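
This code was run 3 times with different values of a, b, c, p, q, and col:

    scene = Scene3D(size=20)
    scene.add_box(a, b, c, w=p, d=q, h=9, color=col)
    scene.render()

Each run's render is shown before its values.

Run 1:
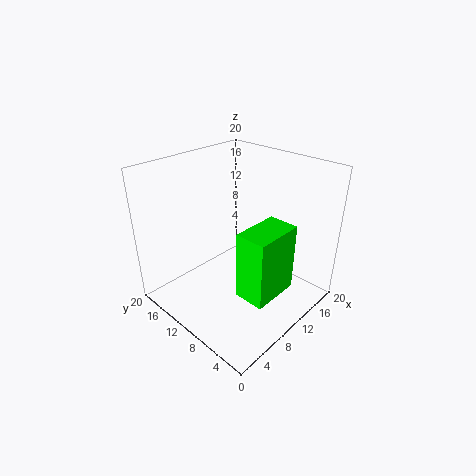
a = 5.5
b = 2
c = 5
p = 6.5
q = 4
col = 'lime'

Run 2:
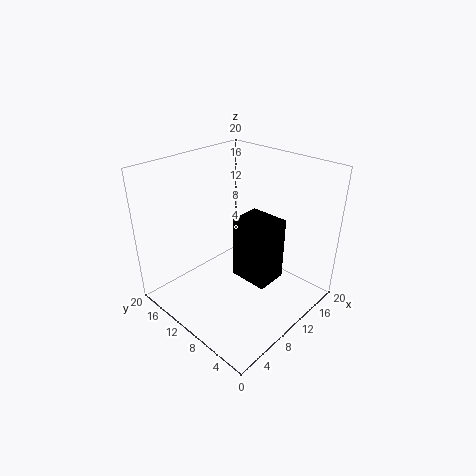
a = 9.5
b = 5
c = 4
p = 4.5
q = 5.5
col = 'black'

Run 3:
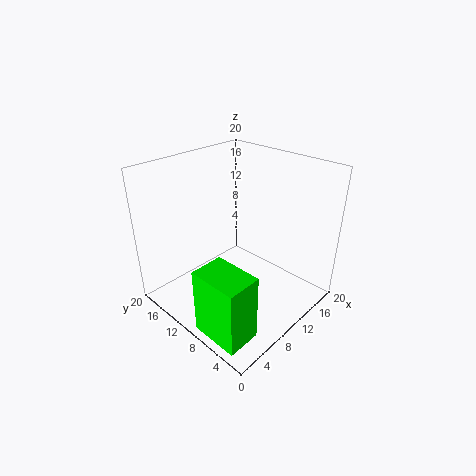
a = 0.5
b = 2
c = 1
p = 4.5
q = 6.5
col = 'lime'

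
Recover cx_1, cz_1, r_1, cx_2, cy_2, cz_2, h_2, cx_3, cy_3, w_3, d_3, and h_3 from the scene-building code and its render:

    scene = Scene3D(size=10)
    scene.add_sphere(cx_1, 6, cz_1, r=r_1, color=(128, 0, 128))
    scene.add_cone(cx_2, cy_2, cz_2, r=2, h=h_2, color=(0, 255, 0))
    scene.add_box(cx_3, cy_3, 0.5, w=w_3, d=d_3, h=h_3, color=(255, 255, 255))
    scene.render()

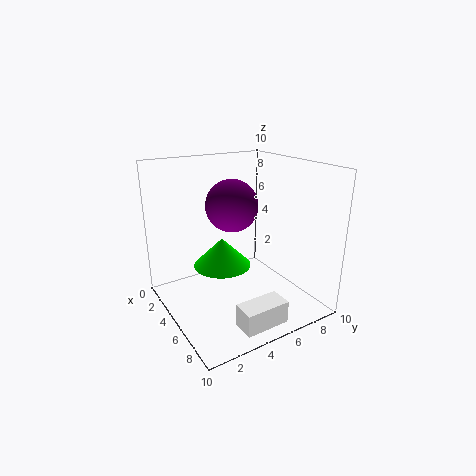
cx_1 = 2.5, cz_1 = 6.5, r_1 = 2, cx_2 = 4.5, cy_2 = 4, cz_2 = 3, h_2 = 2, cx_3 = 8, cy_3 = 3, w_3 = 1.5, d_3 = 3, h_3 = 1.5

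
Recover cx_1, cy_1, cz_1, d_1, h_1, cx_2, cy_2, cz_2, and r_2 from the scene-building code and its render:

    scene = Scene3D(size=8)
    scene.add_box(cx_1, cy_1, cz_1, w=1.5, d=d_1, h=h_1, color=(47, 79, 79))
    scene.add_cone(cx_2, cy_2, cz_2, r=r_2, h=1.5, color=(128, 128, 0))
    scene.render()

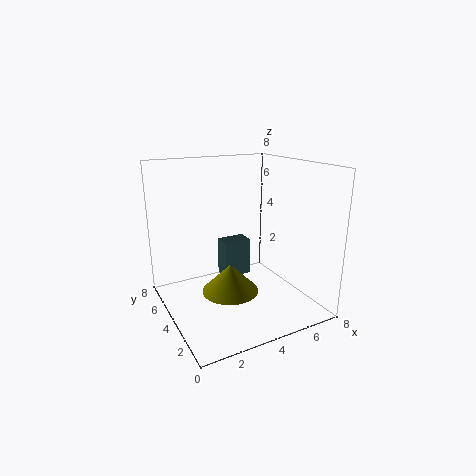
cx_1 = 3, cy_1 = 3.5, cz_1 = 2, d_1 = 1, h_1 = 2, cx_2 = 3, cy_2 = 3, cz_2 = 1.5, r_2 = 1.5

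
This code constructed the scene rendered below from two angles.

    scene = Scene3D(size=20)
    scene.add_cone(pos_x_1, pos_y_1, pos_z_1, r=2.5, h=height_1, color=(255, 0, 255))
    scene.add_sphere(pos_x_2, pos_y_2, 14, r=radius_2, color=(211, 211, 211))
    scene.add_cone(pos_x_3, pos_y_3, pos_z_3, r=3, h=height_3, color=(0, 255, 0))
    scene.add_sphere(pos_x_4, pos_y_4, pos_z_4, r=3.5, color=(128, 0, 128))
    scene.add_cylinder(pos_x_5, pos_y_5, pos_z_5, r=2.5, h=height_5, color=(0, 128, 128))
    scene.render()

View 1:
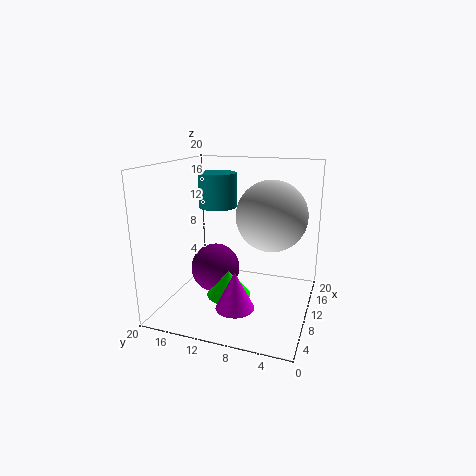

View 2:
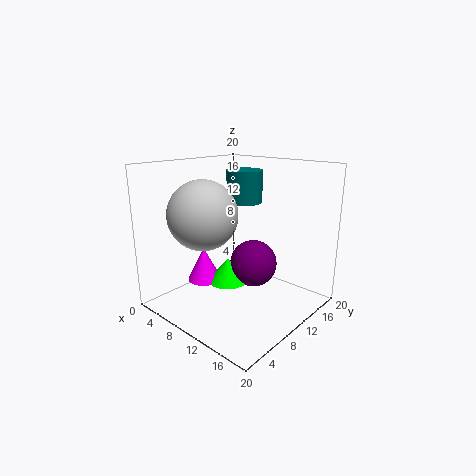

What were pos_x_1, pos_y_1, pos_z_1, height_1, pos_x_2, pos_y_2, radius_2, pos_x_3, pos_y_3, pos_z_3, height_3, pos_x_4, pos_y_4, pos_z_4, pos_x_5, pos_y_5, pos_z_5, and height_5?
pos_x_1 = 4.5
pos_y_1 = 8.5
pos_z_1 = 2.5
height_1 = 5
pos_x_2 = 8.5
pos_y_2 = 5
radius_2 = 4.5
pos_x_3 = 7.5
pos_y_3 = 10.5
pos_z_3 = 2.5
height_3 = 3.5
pos_x_4 = 10
pos_y_4 = 13.5
pos_z_4 = 5
pos_x_5 = 9
pos_y_5 = 12.5
pos_z_5 = 14.5
height_5 = 4.5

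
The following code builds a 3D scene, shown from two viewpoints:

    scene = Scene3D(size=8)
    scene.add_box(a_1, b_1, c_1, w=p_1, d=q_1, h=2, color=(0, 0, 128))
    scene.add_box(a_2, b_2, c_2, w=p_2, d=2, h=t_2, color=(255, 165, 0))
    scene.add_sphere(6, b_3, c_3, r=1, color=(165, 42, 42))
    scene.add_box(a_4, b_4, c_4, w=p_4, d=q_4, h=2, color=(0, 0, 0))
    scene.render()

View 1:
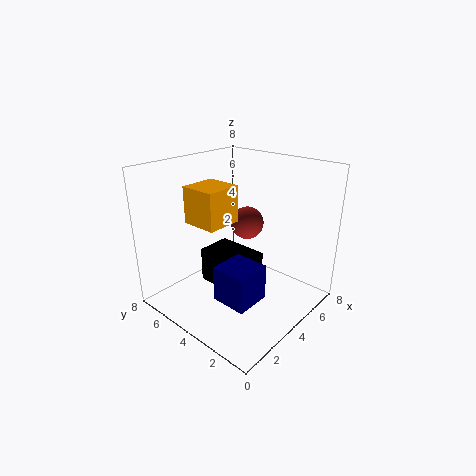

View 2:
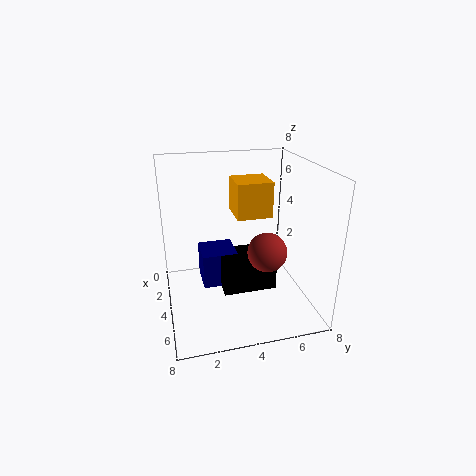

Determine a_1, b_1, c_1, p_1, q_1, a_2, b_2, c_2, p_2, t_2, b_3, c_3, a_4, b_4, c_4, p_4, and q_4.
a_1 = 2
b_1 = 2
c_1 = 1
p_1 = 2
q_1 = 2
a_2 = 2
b_2 = 4
c_2 = 5
p_2 = 2
t_2 = 2
b_3 = 5
c_3 = 4
a_4 = 3
b_4 = 3
c_4 = 1
p_4 = 2
q_4 = 3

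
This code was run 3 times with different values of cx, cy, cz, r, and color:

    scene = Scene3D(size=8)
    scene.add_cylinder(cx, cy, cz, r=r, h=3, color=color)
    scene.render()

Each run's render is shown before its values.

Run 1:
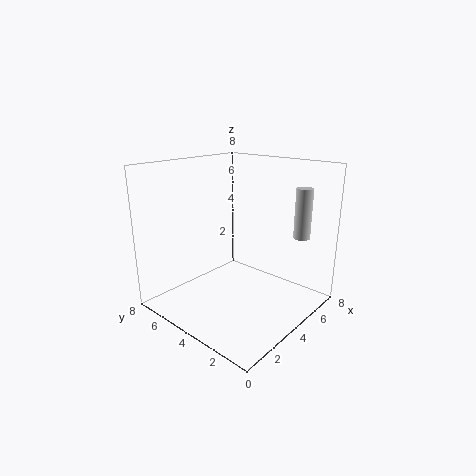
cx = 7.5; cy = 2; cz = 3.5; r = 0.5; color = 'lightgray'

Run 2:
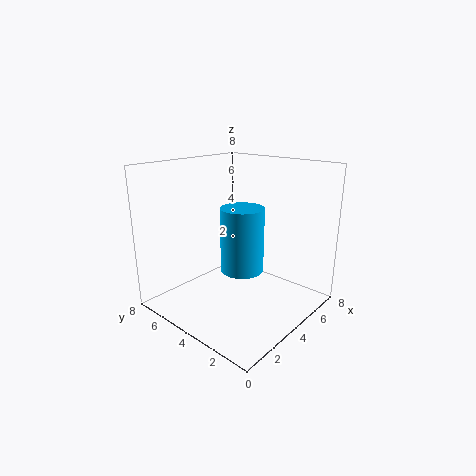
cx = 2; cy = 2; cz = 3.5; r = 1; color = 'deepskyblue'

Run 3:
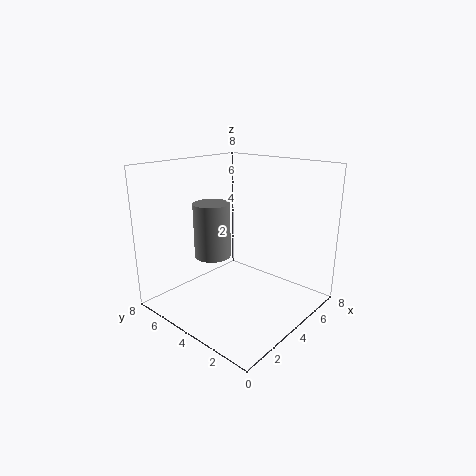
cx = 3; cy = 5; cz = 3; r = 1; color = 'gray'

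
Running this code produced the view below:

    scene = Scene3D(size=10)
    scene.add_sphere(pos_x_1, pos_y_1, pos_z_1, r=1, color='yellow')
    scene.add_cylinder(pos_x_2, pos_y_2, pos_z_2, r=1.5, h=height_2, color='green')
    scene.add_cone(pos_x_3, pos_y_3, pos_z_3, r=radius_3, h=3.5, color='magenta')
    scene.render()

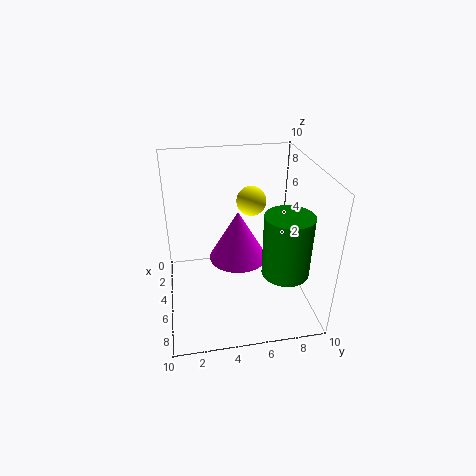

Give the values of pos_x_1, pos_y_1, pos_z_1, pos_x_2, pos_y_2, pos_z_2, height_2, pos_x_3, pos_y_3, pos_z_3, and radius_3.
pos_x_1 = 4.5; pos_y_1 = 6; pos_z_1 = 7.5; pos_x_2 = 8; pos_y_2 = 7.5; pos_z_2 = 4; height_2 = 4; pos_x_3 = 5; pos_y_3 = 5; pos_z_3 = 3.5; radius_3 = 2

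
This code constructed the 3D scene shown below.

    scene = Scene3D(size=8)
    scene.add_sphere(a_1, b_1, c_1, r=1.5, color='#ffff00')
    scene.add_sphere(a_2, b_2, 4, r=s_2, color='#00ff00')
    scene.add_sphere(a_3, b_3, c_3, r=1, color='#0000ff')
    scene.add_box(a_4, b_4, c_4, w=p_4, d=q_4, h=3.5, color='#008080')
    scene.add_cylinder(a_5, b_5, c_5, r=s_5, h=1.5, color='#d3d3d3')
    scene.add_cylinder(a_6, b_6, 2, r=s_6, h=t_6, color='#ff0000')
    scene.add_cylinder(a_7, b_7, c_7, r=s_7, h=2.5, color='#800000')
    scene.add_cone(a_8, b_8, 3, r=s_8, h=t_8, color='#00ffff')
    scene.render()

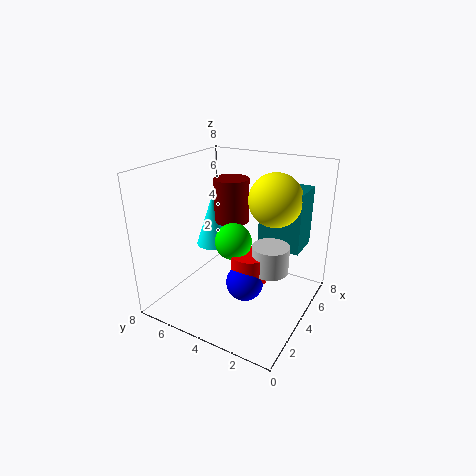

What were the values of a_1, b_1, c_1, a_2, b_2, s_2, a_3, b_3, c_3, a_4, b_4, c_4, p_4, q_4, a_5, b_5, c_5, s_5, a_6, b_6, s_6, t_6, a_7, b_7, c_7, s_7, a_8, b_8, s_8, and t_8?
a_1 = 5.5, b_1 = 2.5, c_1 = 6, a_2 = 3.5, b_2 = 4, s_2 = 1, a_3 = 3, b_3 = 3, c_3 = 2, a_4 = 5.5, b_4 = 1, c_4 = 3, p_4 = 2, q_4 = 2.5, a_5 = 4, b_5 = 2, c_5 = 2.5, s_5 = 1, a_6 = 3.5, b_6 = 3, s_6 = 1, t_6 = 1.5, a_7 = 5, b_7 = 5, c_7 = 4.5, s_7 = 1, a_8 = 4.5, b_8 = 6, s_8 = 1, t_8 = 3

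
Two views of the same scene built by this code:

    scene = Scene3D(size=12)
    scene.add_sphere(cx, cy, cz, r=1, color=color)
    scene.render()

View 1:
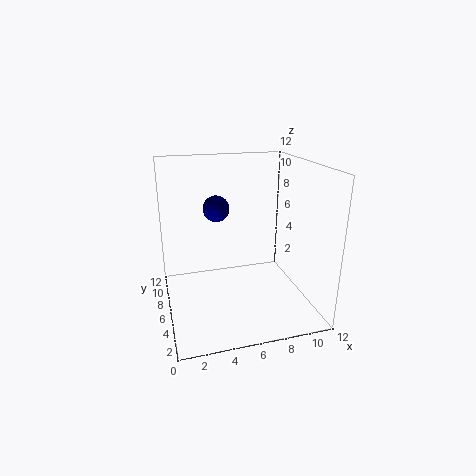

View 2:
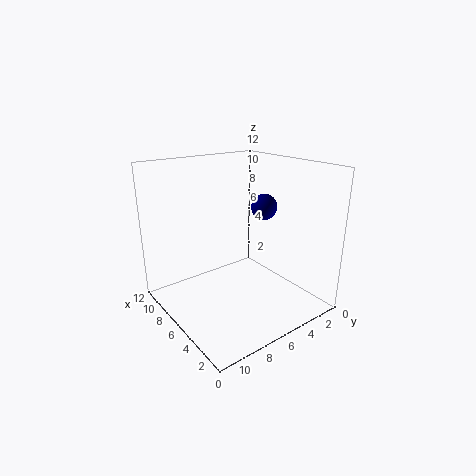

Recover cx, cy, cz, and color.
cx = 4, cy = 5, cz = 9, color = 'navy'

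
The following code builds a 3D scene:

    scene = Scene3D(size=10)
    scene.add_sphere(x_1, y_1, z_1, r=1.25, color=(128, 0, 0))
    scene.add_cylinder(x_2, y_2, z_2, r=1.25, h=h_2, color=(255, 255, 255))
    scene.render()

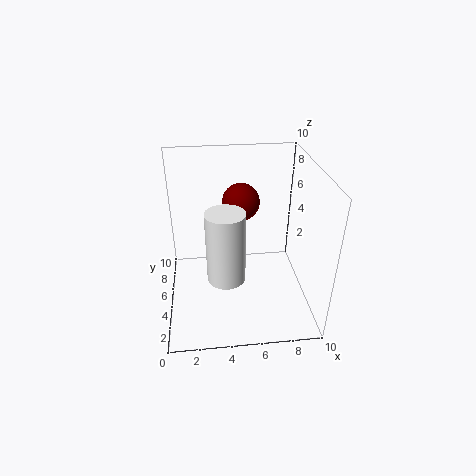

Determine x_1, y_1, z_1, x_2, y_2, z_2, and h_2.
x_1 = 5.25, y_1 = 5.5, z_1 = 7.5, x_2 = 4, y_2 = 3, z_2 = 3.25, h_2 = 4.75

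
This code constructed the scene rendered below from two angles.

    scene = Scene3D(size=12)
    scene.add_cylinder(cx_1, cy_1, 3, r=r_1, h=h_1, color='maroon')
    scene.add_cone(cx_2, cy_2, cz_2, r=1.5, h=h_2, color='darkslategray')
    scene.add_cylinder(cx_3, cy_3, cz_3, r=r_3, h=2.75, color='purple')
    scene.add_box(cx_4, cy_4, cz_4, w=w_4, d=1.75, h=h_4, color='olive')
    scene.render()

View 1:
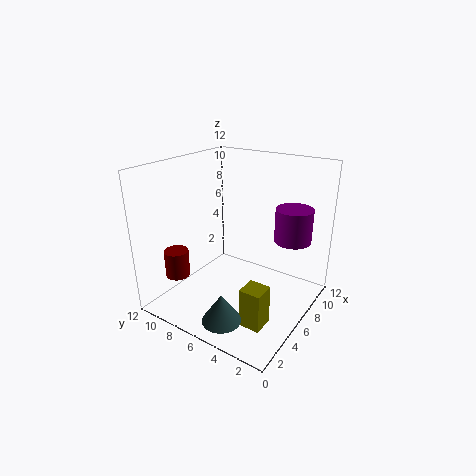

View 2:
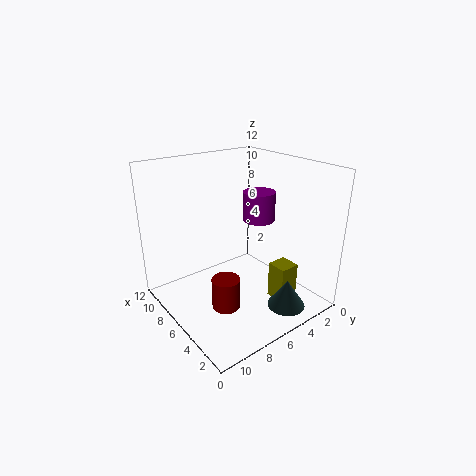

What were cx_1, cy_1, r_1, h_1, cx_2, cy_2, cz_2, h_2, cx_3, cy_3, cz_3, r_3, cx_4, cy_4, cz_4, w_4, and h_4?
cx_1 = 2.5; cy_1 = 9.75; r_1 = 1; h_1 = 2.25; cx_2 = 1.5; cy_2 = 4.5; cz_2 = 1.25; h_2 = 2.25; cx_3 = 8; cy_3 = 2; cz_3 = 6; r_3 = 1.5; cx_4 = 2.75; cy_4 = 2; cz_4 = 0.25; w_4 = 1.75; h_4 = 3.25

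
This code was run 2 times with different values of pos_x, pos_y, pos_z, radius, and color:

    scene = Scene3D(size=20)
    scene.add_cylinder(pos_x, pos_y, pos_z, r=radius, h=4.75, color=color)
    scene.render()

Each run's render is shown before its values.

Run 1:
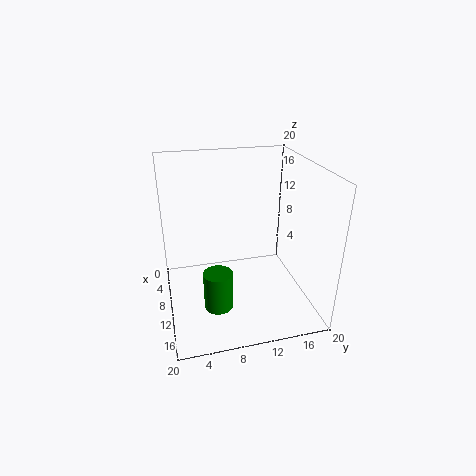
pos_x = 17; pos_y = 5.75; pos_z = 4.75; radius = 1.75; color = 'green'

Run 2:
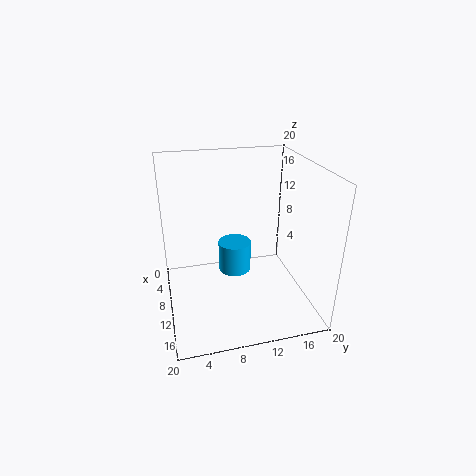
pos_x = 6; pos_y = 10.5; pos_z = 2.5; radius = 2.5; color = 'deepskyblue'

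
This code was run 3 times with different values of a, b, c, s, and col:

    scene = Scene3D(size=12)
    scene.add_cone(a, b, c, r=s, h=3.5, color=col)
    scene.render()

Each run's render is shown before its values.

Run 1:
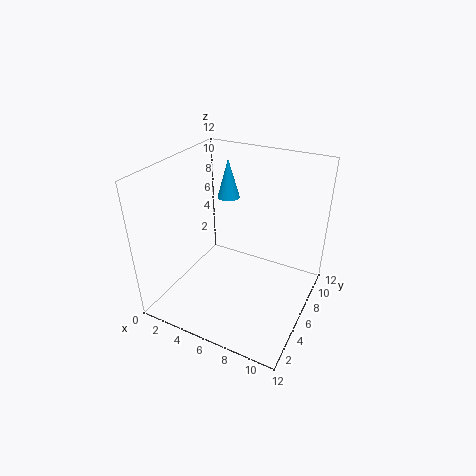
a = 3.5
b = 9
c = 8
s = 1
col = 'deepskyblue'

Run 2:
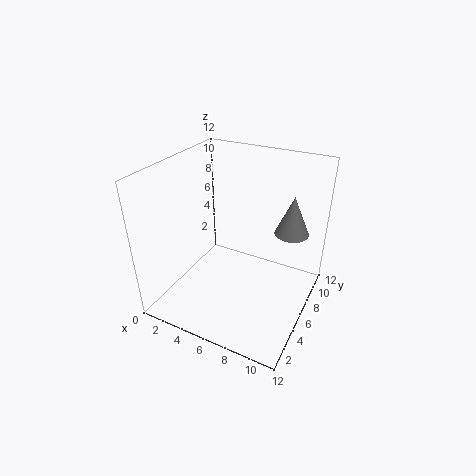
a = 9.5
b = 9.5
c = 5.5
s = 1.5
col = 'gray'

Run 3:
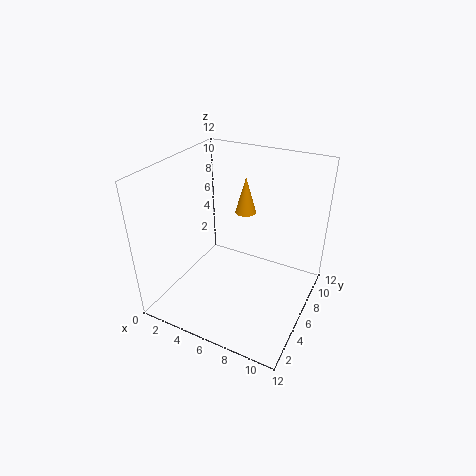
a = 4.5
b = 10.5
c = 6
s = 1
col = 'orange'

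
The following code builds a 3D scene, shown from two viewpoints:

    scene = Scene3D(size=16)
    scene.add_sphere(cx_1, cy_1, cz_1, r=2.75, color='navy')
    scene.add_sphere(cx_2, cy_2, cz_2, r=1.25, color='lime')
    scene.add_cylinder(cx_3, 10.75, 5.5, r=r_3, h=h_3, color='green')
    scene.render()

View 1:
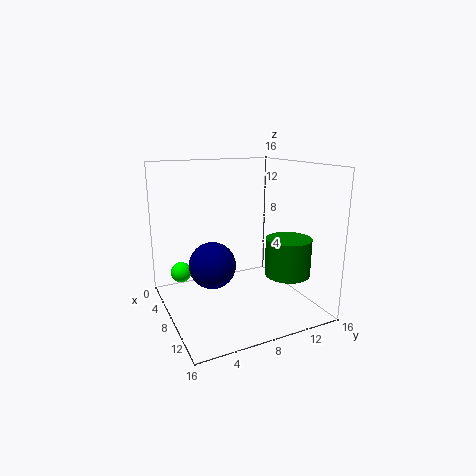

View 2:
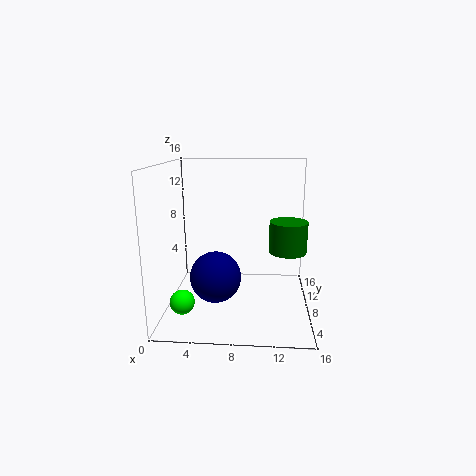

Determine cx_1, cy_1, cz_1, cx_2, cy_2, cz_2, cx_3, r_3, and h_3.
cx_1 = 5.75; cy_1 = 5.75; cz_1 = 4.25; cx_2 = 2.75; cy_2 = 2.75; cz_2 = 2.75; cx_3 = 13.75; r_3 = 2.25; h_3 = 3.75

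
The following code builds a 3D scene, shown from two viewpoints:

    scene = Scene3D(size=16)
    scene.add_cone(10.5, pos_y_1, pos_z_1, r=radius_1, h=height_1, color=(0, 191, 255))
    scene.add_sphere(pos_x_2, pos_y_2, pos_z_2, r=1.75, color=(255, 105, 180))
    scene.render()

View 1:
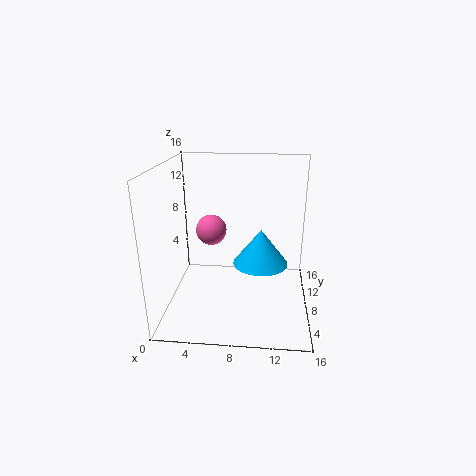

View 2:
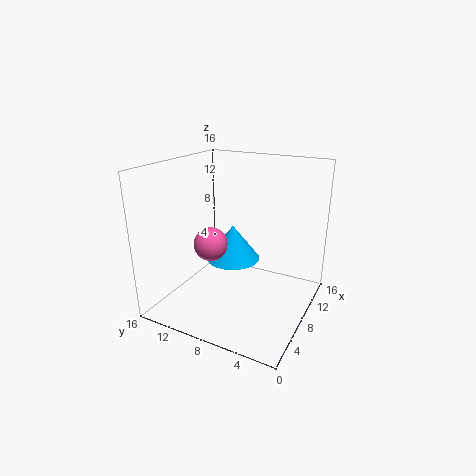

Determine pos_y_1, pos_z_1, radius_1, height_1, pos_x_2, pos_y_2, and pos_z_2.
pos_y_1 = 10, pos_z_1 = 4, radius_1 = 3.25, height_1 = 4.25, pos_x_2 = 4.75, pos_y_2 = 9.5, pos_z_2 = 8.25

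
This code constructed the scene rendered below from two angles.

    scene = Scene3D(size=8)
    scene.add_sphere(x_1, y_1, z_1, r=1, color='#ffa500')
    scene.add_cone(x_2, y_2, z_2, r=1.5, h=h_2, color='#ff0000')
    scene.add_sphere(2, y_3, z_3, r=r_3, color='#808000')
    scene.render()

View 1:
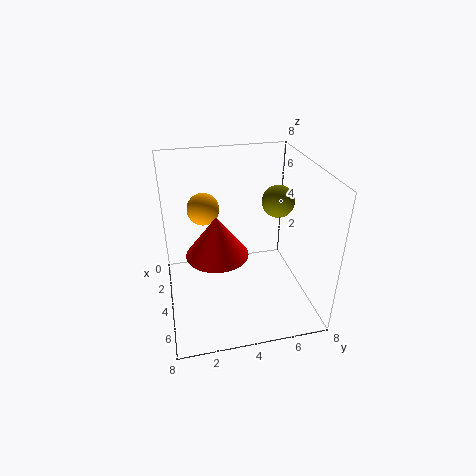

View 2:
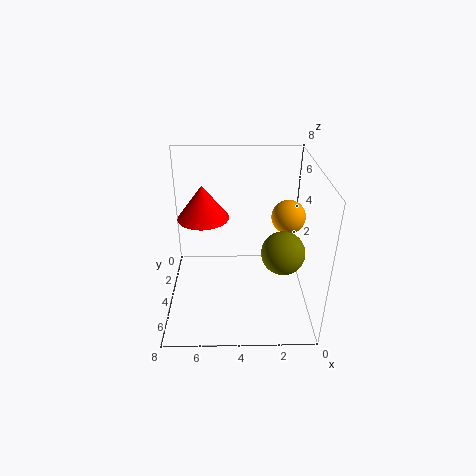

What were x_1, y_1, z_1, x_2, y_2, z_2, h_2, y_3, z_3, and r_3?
x_1 = 1; y_1 = 2.5; z_1 = 4.5; x_2 = 6; y_2 = 2.5; z_2 = 4.5; h_2 = 2; y_3 = 7; z_3 = 5; r_3 = 1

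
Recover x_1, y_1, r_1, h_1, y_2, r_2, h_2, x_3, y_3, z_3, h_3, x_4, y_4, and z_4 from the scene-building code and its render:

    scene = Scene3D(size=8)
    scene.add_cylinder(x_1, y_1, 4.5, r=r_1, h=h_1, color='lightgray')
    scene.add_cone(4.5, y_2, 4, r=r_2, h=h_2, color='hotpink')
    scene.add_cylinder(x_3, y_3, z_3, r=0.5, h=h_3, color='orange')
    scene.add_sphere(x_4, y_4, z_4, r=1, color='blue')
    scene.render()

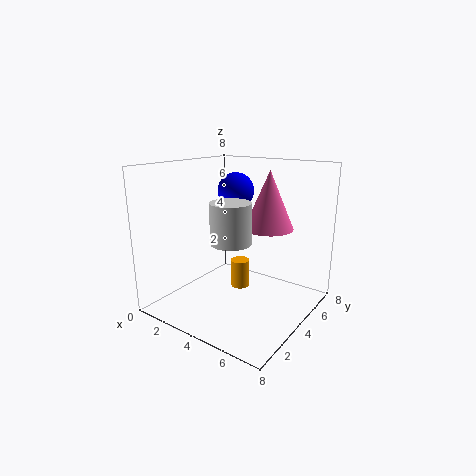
x_1 = 5
y_1 = 2
r_1 = 1
h_1 = 2
y_2 = 6.5
r_2 = 1.5
h_2 = 3.5
x_3 = 4.5
y_3 = 3.5
z_3 = 1.5
h_3 = 1.5
x_4 = 3.5
y_4 = 4.5
z_4 = 6.5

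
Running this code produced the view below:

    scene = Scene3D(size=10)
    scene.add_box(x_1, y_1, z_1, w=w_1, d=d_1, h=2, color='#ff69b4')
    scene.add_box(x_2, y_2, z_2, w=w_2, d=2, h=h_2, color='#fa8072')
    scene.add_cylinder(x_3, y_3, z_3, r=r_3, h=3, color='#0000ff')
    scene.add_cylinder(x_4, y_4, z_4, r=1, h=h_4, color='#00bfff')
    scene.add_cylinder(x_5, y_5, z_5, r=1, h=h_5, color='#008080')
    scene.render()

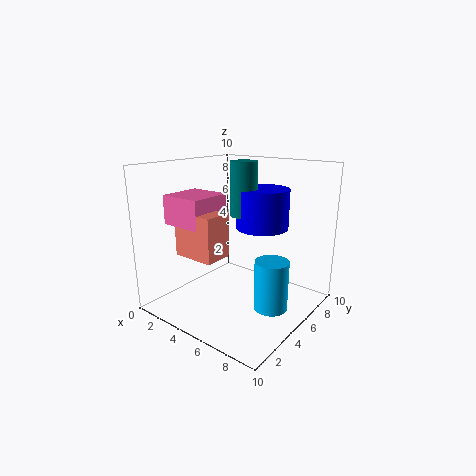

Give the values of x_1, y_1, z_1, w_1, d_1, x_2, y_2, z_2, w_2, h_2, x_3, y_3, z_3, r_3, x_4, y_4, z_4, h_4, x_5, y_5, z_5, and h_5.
x_1 = 1, y_1 = 2, z_1 = 6, w_1 = 3, d_1 = 3, x_2 = 2, y_2 = 2, z_2 = 4, w_2 = 3, h_2 = 3, x_3 = 5, y_3 = 8, z_3 = 5, r_3 = 2, x_4 = 9, y_4 = 3, z_4 = 2, h_4 = 3, x_5 = 4, y_5 = 7, z_5 = 6, h_5 = 4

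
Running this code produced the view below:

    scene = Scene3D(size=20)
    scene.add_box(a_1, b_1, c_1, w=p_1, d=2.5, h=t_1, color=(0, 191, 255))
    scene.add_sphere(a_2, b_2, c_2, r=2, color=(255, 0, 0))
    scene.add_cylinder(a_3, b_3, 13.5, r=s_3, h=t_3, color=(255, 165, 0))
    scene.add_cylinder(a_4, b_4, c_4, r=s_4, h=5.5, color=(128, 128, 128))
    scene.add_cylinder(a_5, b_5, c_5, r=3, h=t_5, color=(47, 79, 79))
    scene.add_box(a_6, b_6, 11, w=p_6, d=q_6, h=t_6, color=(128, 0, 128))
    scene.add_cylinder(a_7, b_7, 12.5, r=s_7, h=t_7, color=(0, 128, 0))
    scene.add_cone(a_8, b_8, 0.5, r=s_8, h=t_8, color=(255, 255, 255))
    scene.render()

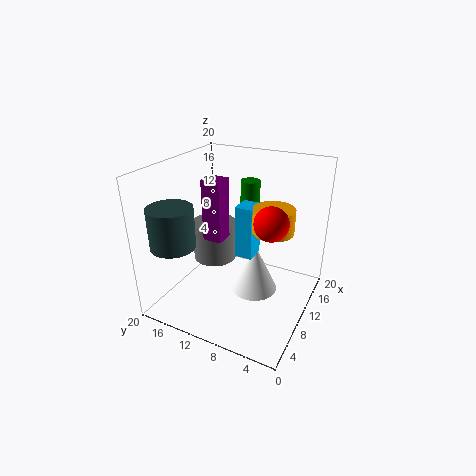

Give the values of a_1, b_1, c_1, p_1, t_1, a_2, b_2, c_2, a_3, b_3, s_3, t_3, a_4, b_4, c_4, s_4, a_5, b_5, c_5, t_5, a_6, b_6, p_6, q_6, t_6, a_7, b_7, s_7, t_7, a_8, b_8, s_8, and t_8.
a_1 = 10, b_1 = 8, c_1 = 7, p_1 = 3, t_1 = 7.5, a_2 = 5.5, b_2 = 3.5, c_2 = 15.5, a_3 = 7.5, b_3 = 4, s_3 = 2.5, t_3 = 3, a_4 = 9.5, b_4 = 13.5, c_4 = 6.5, s_4 = 3, a_5 = 4, b_5 = 16.5, c_5 = 10, t_5 = 5.5, a_6 = 6, b_6 = 10.5, p_6 = 2.5, q_6 = 2.5, t_6 = 8, a_7 = 17, b_7 = 11.5, s_7 = 1.5, t_7 = 3.5, a_8 = 12.5, b_8 = 8.5, s_8 = 3.5, t_8 = 7.5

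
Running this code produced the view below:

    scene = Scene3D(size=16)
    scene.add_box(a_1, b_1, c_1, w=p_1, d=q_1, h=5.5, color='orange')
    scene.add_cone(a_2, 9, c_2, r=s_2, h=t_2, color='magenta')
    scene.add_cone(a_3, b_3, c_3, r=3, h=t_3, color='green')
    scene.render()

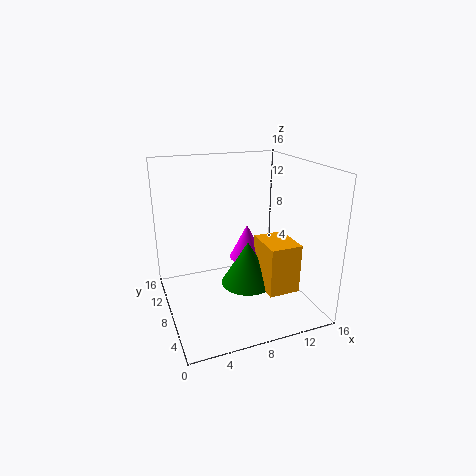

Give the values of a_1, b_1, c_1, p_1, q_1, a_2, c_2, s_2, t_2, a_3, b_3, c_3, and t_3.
a_1 = 10; b_1 = 3.5; c_1 = 2.5; p_1 = 3.5; q_1 = 4.5; a_2 = 9.5; c_2 = 5; s_2 = 2; t_2 = 4; a_3 = 9; b_3 = 7.5; c_3 = 2.5; t_3 = 5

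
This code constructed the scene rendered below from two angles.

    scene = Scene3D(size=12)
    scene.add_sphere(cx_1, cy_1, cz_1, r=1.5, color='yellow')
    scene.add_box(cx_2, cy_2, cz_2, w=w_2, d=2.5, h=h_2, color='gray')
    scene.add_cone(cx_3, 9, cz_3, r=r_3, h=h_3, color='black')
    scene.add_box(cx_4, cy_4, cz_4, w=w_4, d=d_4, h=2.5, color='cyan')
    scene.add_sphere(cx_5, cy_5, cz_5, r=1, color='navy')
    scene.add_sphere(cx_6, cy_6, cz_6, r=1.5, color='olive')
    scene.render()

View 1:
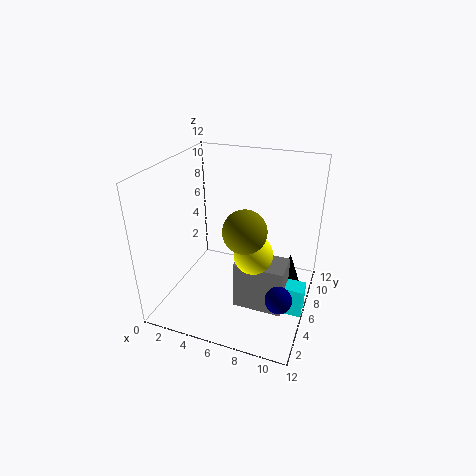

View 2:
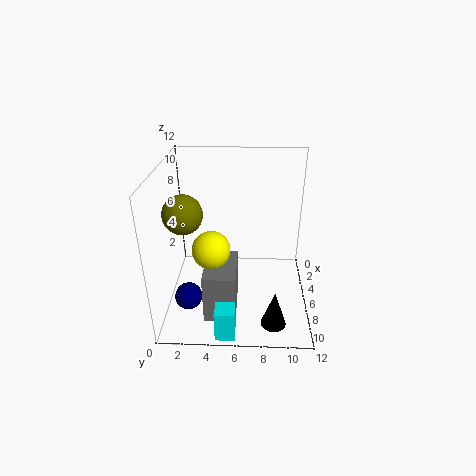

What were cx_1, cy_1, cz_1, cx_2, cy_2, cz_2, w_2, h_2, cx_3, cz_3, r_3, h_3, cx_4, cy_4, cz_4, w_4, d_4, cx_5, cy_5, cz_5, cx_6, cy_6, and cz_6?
cx_1 = 8
cy_1 = 4
cz_1 = 6
cx_2 = 6.5
cy_2 = 3.5
cz_2 = 1
w_2 = 4
h_2 = 4
cx_3 = 10
cz_3 = 0.5
r_3 = 1
h_3 = 3
cx_4 = 9
cy_4 = 4.5
cz_4 = 0.5
w_4 = 3
d_4 = 1.5
cx_5 = 10.5
cy_5 = 2.5
cz_5 = 3.5
cx_6 = 8
cy_6 = 2
cz_6 = 9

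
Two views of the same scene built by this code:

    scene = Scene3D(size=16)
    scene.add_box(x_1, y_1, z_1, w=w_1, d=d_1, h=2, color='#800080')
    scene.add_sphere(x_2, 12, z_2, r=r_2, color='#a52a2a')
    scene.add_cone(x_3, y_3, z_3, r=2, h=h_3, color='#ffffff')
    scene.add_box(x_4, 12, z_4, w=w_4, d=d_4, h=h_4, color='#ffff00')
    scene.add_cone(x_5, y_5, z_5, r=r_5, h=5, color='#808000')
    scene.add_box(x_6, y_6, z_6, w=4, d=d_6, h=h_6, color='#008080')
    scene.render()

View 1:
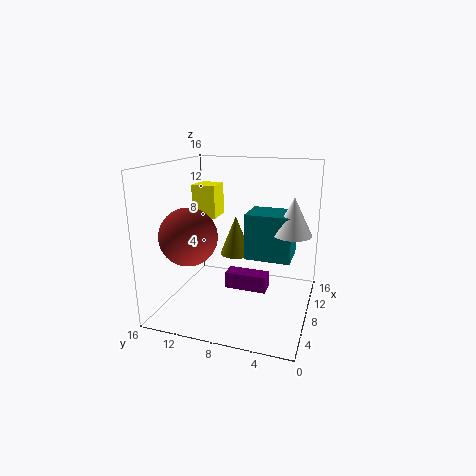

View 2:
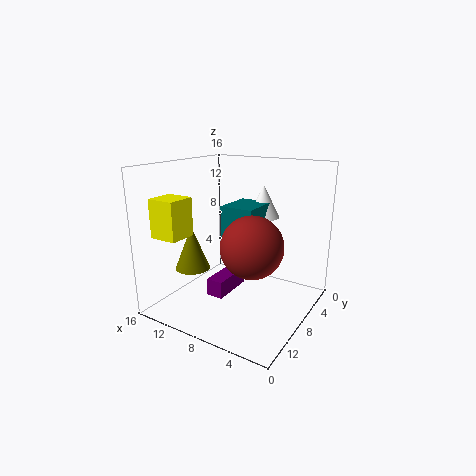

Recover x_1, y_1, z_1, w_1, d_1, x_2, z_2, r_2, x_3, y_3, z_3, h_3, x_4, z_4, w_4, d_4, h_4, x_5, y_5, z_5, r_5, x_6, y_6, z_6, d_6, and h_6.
x_1 = 9; y_1 = 5; z_1 = 1; w_1 = 2; d_1 = 5; x_2 = 4; z_2 = 9; r_2 = 3; x_3 = 8; y_3 = 2; z_3 = 9; h_3 = 4; x_4 = 11; z_4 = 9; w_4 = 3; d_4 = 3; h_4 = 4; x_5 = 13; y_5 = 10; z_5 = 4; r_5 = 2; x_6 = 7; y_6 = 2; z_6 = 6; d_6 = 5; h_6 = 5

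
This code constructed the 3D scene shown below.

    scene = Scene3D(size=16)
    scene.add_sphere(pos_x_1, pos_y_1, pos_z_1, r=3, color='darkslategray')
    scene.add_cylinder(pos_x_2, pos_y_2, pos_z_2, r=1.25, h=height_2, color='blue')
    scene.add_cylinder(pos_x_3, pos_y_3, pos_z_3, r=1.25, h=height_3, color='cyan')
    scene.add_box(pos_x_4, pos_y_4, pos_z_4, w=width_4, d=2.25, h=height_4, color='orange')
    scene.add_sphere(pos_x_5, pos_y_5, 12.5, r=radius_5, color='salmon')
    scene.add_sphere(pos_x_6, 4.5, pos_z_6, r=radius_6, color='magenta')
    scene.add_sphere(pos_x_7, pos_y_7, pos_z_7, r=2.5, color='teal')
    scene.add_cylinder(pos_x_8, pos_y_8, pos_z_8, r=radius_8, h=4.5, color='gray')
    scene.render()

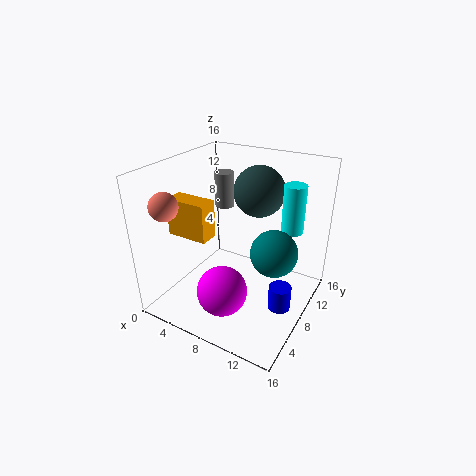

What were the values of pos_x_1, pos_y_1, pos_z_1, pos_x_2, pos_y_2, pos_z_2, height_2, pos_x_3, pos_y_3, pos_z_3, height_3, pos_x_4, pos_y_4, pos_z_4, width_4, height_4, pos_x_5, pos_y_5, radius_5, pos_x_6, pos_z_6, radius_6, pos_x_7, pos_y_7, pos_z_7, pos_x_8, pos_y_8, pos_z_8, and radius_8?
pos_x_1 = 8.25
pos_y_1 = 12.5
pos_z_1 = 12
pos_x_2 = 13.5
pos_y_2 = 7.75
pos_z_2 = 0.75
height_2 = 2.75
pos_x_3 = 12.75
pos_y_3 = 12
pos_z_3 = 8.25
height_3 = 5.5
pos_x_4 = 0.75
pos_y_4 = 5
pos_z_4 = 8
width_4 = 4.75
height_4 = 4.25
pos_x_5 = 2.5
pos_y_5 = 2.75
radius_5 = 1.5
pos_x_6 = 8
pos_z_6 = 3
radius_6 = 2.75
pos_x_7 = 12.5
pos_y_7 = 7.75
pos_z_7 = 7.5
pos_x_8 = 2.5
pos_y_8 = 14
pos_z_8 = 8.5
radius_8 = 1.25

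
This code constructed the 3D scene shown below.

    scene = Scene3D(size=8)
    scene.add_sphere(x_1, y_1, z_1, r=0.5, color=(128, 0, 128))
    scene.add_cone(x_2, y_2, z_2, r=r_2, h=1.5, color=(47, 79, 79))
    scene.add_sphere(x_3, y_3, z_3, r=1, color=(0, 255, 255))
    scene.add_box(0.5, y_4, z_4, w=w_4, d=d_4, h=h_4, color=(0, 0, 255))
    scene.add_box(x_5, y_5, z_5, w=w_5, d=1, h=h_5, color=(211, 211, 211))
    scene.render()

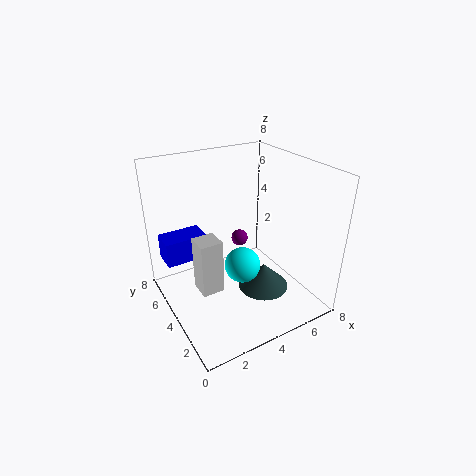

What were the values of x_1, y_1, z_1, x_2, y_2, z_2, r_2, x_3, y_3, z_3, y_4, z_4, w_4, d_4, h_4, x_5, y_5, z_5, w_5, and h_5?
x_1 = 5, y_1 = 5.5, z_1 = 3, x_2 = 5.5, y_2 = 3.5, z_2 = 0.5, r_2 = 1.5, x_3 = 4, y_3 = 3.5, z_3 = 2.5, y_4 = 6, z_4 = 2, w_4 = 2.5, d_4 = 1.5, h_4 = 1.5, x_5 = 0.5, y_5 = 1, z_5 = 3.5, w_5 = 1, h_5 = 2.5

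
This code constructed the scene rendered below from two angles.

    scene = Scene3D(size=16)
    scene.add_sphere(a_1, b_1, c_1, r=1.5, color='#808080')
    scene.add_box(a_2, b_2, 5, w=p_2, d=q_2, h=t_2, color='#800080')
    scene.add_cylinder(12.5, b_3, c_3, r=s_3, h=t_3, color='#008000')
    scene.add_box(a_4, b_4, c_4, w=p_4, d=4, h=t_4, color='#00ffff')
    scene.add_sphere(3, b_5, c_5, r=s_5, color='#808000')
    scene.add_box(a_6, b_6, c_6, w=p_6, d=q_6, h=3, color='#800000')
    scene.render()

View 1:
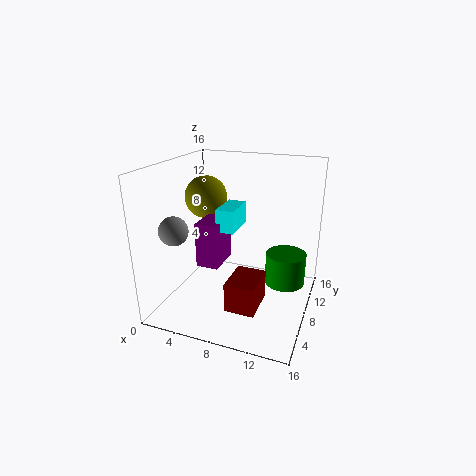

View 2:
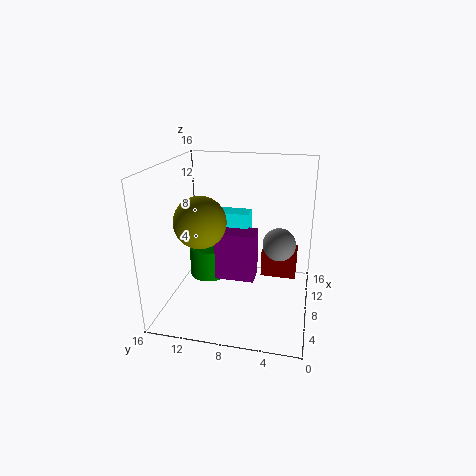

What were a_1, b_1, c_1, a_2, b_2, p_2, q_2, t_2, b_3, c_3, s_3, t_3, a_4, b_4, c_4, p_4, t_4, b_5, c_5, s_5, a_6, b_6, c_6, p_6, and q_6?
a_1 = 3, b_1 = 3, c_1 = 10, a_2 = 4, b_2 = 5.5, p_2 = 2.5, q_2 = 4, t_2 = 5, b_3 = 13, c_3 = 0.5, s_3 = 2.5, t_3 = 4, a_4 = 6, b_4 = 6.5, c_4 = 9, p_4 = 2, t_4 = 2.5, b_5 = 10.5, c_5 = 11.5, s_5 = 2.5, a_6 = 9, b_6 = 1.5, c_6 = 3, p_6 = 3, q_6 = 4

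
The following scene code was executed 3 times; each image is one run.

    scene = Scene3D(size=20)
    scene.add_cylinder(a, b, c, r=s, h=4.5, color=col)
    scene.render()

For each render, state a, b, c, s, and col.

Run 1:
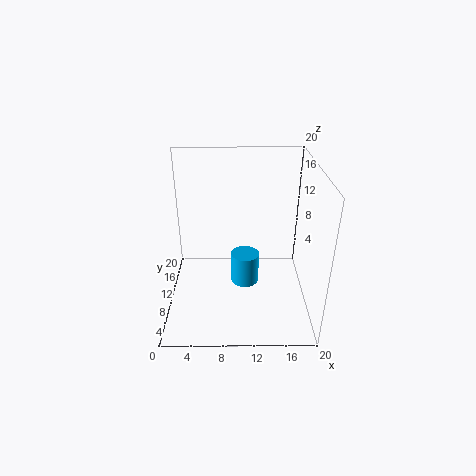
a = 11
b = 10
c = 3
s = 2
col = 'deepskyblue'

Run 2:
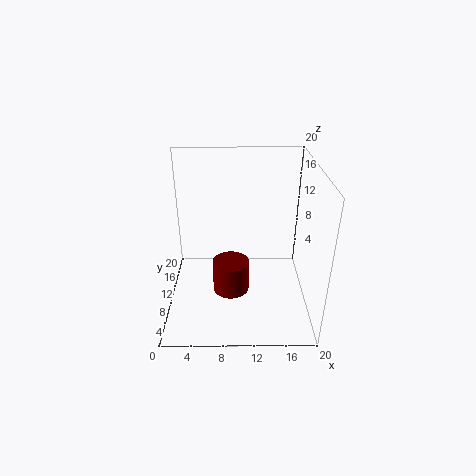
a = 9
b = 8
c = 3
s = 2.5
col = 'maroon'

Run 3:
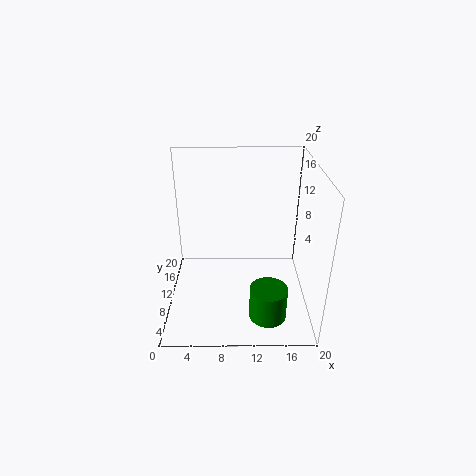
a = 14
b = 4.5
c = 1
s = 2.5
col = 'green'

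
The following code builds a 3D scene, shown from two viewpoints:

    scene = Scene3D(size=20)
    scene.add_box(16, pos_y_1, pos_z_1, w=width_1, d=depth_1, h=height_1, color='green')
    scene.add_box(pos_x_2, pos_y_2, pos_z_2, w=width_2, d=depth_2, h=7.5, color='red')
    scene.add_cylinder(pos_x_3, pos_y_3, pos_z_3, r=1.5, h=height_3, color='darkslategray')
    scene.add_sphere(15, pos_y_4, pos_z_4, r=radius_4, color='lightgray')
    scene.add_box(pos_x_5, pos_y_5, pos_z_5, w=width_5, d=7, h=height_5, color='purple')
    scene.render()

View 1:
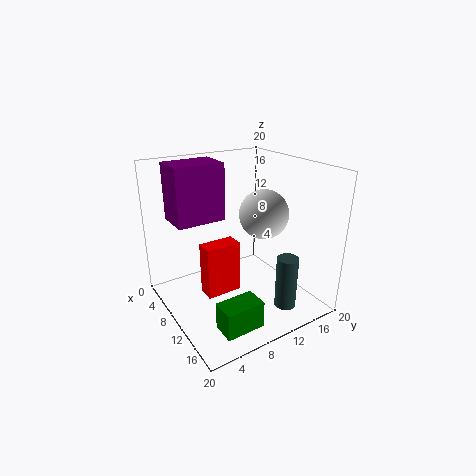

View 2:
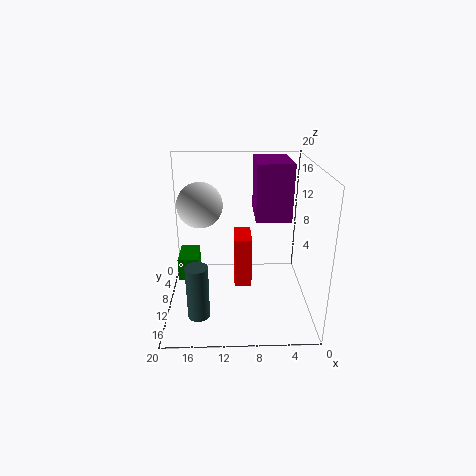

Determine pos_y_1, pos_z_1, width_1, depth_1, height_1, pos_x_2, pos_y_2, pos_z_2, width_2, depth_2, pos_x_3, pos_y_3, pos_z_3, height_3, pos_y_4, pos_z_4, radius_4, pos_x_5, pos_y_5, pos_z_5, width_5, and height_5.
pos_y_1 = 3; pos_z_1 = 2; width_1 = 3; depth_1 = 5; height_1 = 3.5; pos_x_2 = 8; pos_y_2 = 5; pos_z_2 = 2; width_2 = 2.5; depth_2 = 5; pos_x_3 = 15.5; pos_y_3 = 14.5; pos_z_3 = 0.5; height_3 = 7.5; pos_y_4 = 10.5; pos_z_4 = 15; radius_4 = 3; pos_x_5 = 2.5; pos_y_5 = 2.5; pos_z_5 = 12; width_5 = 5; height_5 = 8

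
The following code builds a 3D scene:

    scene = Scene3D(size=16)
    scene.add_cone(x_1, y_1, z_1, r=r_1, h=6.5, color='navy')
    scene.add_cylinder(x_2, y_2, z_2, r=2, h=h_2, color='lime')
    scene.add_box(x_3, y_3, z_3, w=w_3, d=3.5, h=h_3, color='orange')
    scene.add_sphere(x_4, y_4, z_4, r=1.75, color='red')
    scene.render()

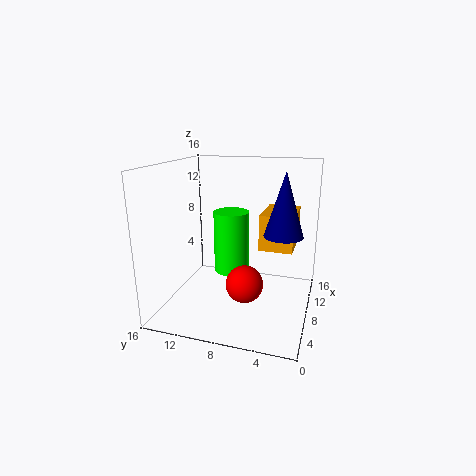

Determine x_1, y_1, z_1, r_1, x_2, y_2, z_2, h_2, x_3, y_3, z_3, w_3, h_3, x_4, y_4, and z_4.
x_1 = 6.5
y_1 = 2.75
z_1 = 9.25
r_1 = 2
x_2 = 8.75
y_2 = 9
z_2 = 3.75
h_2 = 7
x_3 = 6.25
y_3 = 1.75
z_3 = 7.5
w_3 = 5.25
h_3 = 3.75
x_4 = 2
y_4 = 5.5
z_4 = 5.75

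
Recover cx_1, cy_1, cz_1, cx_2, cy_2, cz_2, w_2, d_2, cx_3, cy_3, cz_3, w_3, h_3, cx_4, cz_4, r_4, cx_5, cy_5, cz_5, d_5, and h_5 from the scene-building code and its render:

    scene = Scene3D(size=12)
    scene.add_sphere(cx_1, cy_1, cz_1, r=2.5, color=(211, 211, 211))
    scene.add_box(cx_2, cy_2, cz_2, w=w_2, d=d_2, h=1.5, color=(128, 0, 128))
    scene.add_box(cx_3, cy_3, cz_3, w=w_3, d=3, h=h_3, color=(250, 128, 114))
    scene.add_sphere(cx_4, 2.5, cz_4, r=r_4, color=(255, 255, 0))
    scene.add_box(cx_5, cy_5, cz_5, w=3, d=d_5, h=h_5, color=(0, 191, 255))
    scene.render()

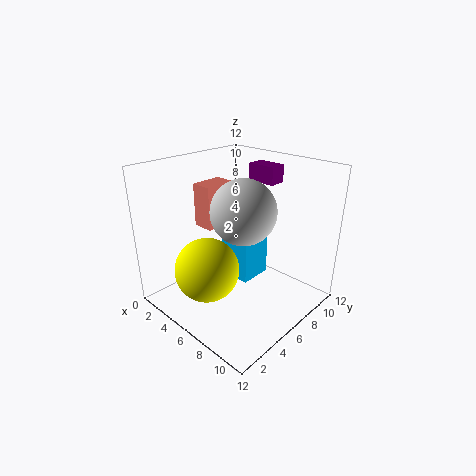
cx_1 = 7.5; cy_1 = 5; cz_1 = 9; cx_2 = 4.5; cy_2 = 9; cz_2 = 10; w_2 = 2.5; d_2 = 1.5; cx_3 = 0.5; cy_3 = 6; cz_3 = 5.5; w_3 = 2; h_3 = 4; cx_4 = 6; cz_4 = 4.5; r_4 = 2.5; cx_5 = 3; cy_5 = 7; cz_5 = 1; d_5 = 3; h_5 = 4.5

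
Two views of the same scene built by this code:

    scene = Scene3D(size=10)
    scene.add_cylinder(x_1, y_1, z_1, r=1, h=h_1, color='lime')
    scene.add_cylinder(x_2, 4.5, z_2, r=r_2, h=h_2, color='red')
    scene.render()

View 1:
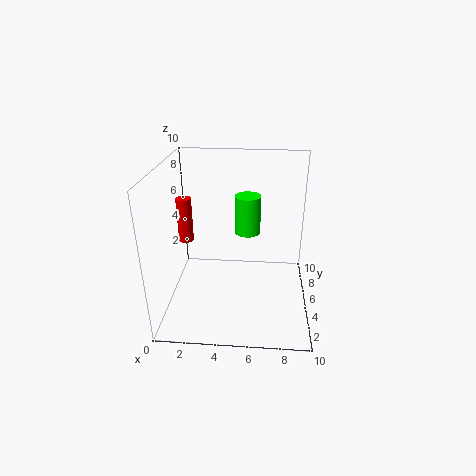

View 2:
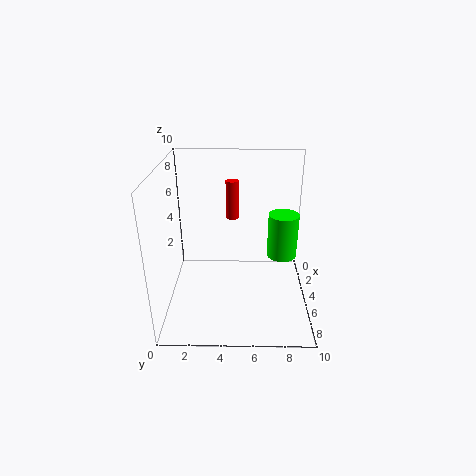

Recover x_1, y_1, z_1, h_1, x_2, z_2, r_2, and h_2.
x_1 = 5.5; y_1 = 8; z_1 = 4; h_1 = 3; x_2 = 1.5; z_2 = 5; r_2 = 0.5; h_2 = 3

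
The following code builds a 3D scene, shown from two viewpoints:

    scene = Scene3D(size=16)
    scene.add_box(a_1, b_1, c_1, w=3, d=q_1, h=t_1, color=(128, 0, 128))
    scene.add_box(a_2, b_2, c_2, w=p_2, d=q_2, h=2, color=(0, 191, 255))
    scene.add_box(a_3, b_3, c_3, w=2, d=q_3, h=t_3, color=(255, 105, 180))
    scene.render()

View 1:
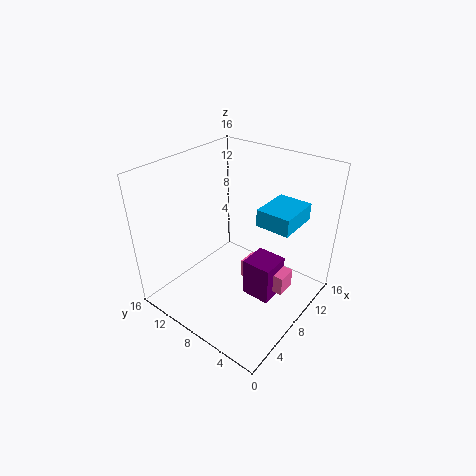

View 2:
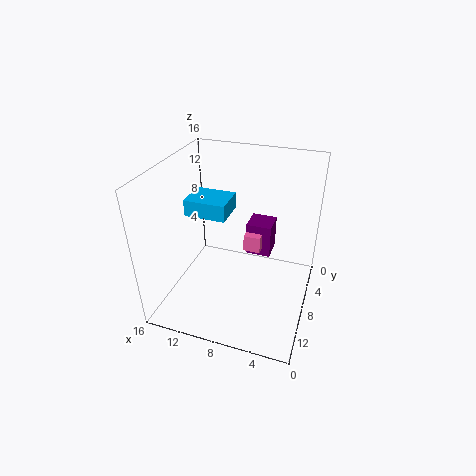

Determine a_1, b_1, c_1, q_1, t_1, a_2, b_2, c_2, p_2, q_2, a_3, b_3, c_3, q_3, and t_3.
a_1 = 5; b_1 = 2; c_1 = 4; q_1 = 3; t_1 = 4; a_2 = 10; b_2 = 3; c_2 = 9; p_2 = 5; q_2 = 4; a_3 = 6; b_3 = 1; c_3 = 5; q_3 = 5; t_3 = 2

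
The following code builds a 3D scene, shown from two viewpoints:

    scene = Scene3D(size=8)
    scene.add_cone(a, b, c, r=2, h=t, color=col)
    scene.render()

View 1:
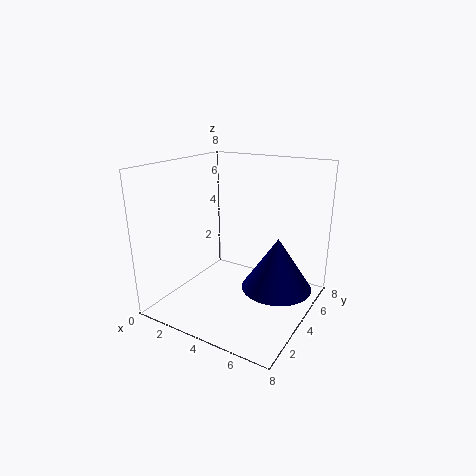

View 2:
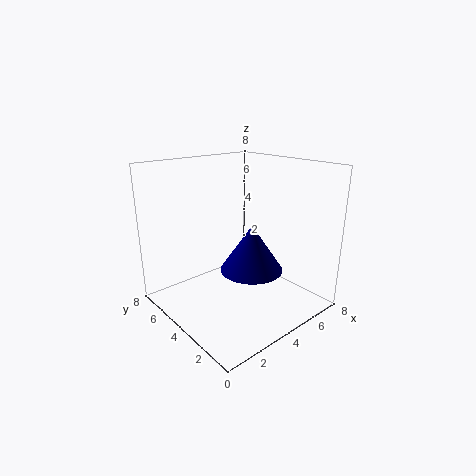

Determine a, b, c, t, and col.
a = 6; b = 5; c = 1; t = 3; col = 'navy'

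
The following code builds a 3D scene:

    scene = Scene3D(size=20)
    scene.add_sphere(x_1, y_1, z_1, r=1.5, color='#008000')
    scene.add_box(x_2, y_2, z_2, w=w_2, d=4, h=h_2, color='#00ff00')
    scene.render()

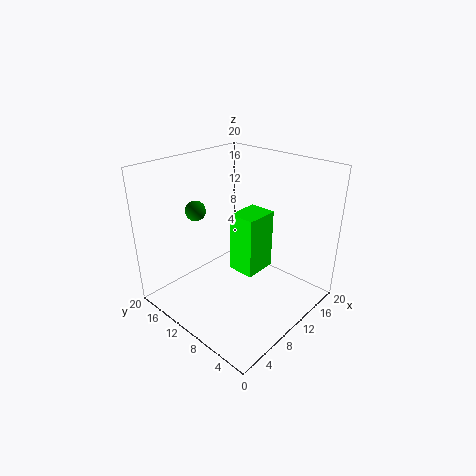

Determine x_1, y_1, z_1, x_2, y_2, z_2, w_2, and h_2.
x_1 = 8.5
y_1 = 17
z_1 = 12.5
x_2 = 11
y_2 = 8.5
z_2 = 3.5
w_2 = 5
h_2 = 9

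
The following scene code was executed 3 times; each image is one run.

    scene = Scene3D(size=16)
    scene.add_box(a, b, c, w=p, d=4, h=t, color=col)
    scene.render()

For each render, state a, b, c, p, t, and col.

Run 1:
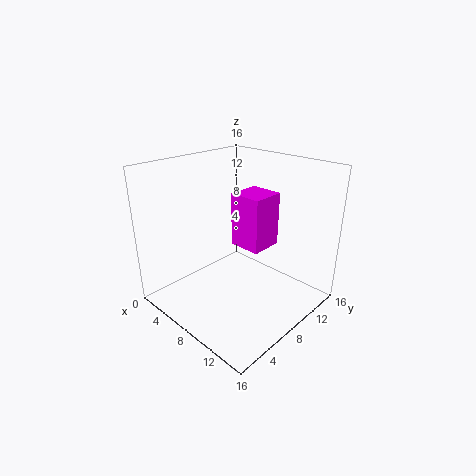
a = 5
b = 10
c = 5.5
p = 4
t = 6.5
col = 'magenta'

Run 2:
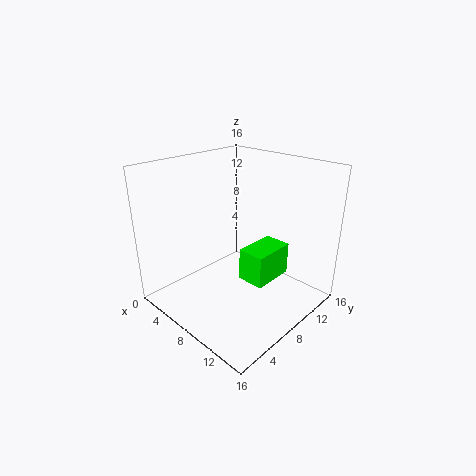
a = 12.5
b = 3.5
c = 7
p = 2.5
t = 3
col = 'lime'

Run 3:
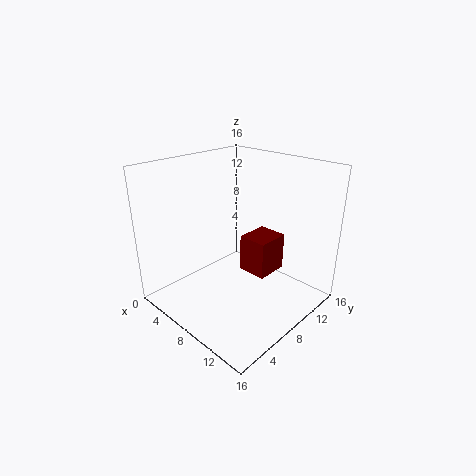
a = 6.5
b = 10
c = 2.5
p = 3.5
t = 4.5
col = 'maroon'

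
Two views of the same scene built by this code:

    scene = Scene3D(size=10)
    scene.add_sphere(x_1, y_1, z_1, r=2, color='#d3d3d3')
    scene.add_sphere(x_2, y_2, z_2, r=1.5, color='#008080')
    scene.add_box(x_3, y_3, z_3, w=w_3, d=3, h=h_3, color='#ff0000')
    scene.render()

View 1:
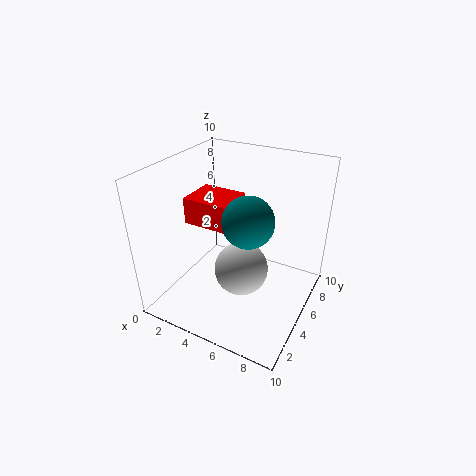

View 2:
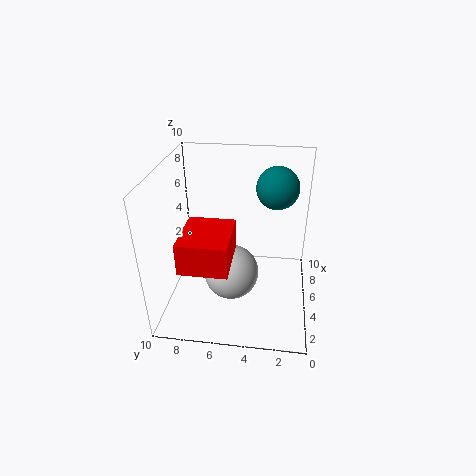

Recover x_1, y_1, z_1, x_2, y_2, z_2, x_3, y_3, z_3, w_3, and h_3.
x_1 = 5, y_1 = 5.5, z_1 = 2, x_2 = 7, y_2 = 2.5, z_2 = 8, x_3 = 0.5, y_3 = 5, z_3 = 5, w_3 = 3.5, h_3 = 2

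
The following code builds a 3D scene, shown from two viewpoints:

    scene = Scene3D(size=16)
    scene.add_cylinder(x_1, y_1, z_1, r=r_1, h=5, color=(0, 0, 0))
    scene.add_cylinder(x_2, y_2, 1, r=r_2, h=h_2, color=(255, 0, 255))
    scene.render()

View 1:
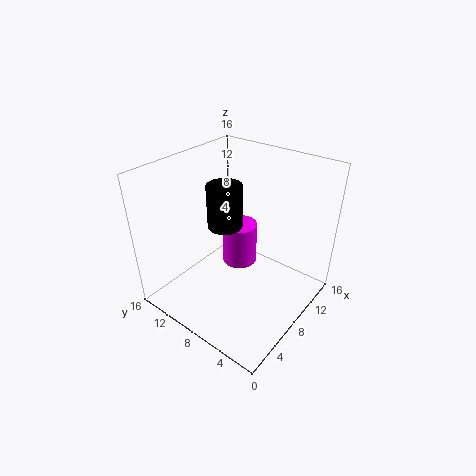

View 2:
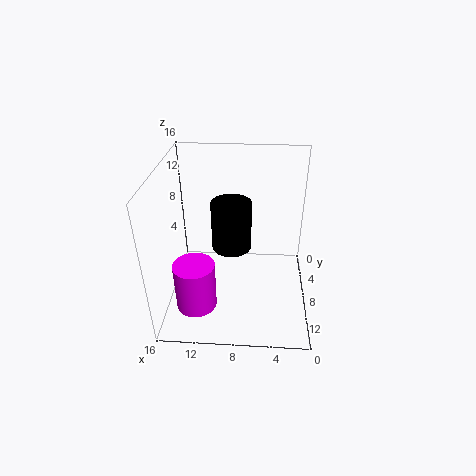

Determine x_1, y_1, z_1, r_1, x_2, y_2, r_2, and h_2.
x_1 = 8.5
y_1 = 10.25
z_1 = 8.5
r_1 = 2
x_2 = 12.5
y_2 = 11.25
r_2 = 2.25
h_2 = 5.5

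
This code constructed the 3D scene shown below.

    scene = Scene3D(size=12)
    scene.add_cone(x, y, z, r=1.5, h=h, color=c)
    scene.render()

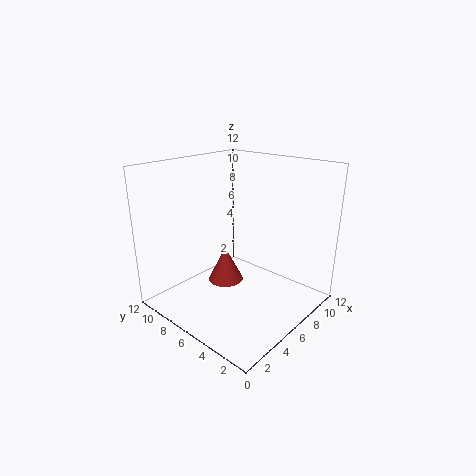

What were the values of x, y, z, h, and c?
x = 5.5
y = 7
z = 2
h = 3
c = 'brown'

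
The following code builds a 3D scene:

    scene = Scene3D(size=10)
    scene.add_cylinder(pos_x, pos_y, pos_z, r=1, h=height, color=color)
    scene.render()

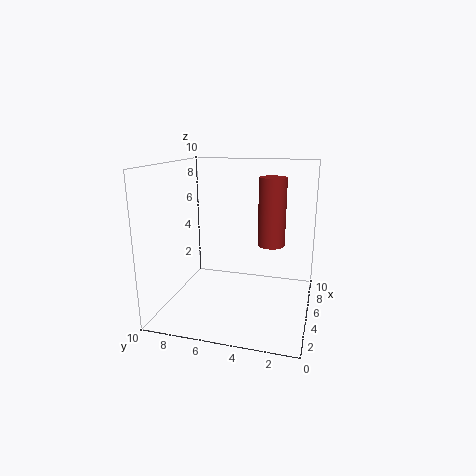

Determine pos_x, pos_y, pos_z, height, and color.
pos_x = 7; pos_y = 3; pos_z = 4; height = 5; color = 'brown'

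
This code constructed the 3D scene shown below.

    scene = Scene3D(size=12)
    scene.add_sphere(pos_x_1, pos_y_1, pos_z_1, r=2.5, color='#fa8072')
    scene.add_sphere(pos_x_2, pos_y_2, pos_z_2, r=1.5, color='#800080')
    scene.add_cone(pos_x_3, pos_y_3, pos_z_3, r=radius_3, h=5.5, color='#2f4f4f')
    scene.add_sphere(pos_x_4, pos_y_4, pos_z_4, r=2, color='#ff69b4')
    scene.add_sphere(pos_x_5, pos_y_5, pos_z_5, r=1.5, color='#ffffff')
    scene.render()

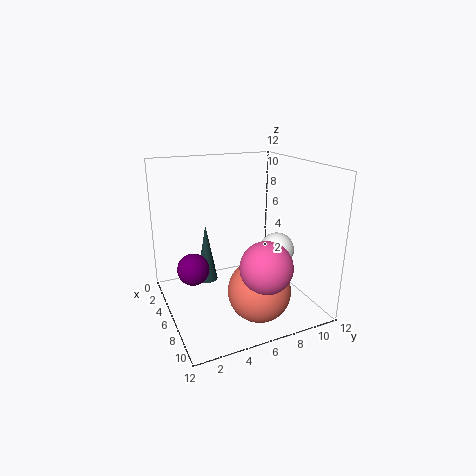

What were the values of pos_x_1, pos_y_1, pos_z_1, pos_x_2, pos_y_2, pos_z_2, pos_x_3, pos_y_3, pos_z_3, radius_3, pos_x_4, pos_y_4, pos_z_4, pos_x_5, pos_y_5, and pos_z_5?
pos_x_1 = 9, pos_y_1 = 6.5, pos_z_1 = 2.5, pos_x_2 = 2.5, pos_y_2 = 3, pos_z_2 = 2, pos_x_3 = 2, pos_y_3 = 4.5, pos_z_3 = 0.5, radius_3 = 1, pos_x_4 = 10, pos_y_4 = 6.5, pos_z_4 = 5, pos_x_5 = 6.5, pos_y_5 = 9.5, pos_z_5 = 4.5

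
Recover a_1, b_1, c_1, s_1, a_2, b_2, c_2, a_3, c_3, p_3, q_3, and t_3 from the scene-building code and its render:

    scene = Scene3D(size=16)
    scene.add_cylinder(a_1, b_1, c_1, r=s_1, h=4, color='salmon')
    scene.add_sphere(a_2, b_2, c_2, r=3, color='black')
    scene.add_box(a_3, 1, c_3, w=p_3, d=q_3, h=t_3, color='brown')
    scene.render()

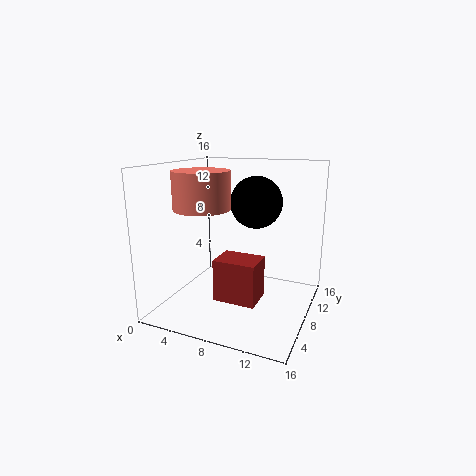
a_1 = 5, b_1 = 5.5, c_1 = 11.5, s_1 = 3, a_2 = 9, b_2 = 11, c_2 = 11.5, a_3 = 8.5, c_3 = 4, p_3 = 4, q_3 = 3, t_3 = 4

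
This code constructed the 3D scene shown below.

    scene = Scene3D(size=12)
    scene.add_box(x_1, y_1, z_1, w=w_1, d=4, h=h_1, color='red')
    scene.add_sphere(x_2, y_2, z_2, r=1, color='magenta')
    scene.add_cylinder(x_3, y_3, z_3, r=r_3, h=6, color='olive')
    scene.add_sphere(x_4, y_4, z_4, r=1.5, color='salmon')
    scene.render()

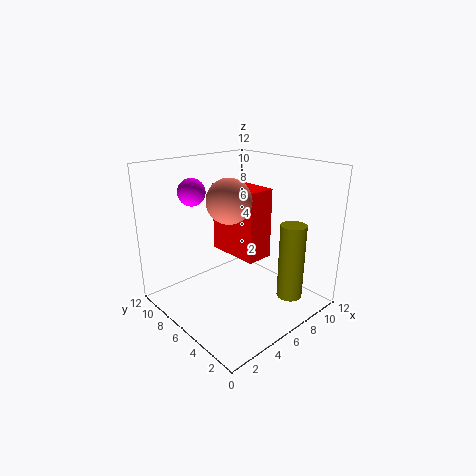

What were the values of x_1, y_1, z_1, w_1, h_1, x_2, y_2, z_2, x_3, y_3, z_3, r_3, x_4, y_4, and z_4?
x_1 = 3.5; y_1 = 2; z_1 = 6; w_1 = 2; h_1 = 5; x_2 = 2; y_2 = 6.5; z_2 = 10.5; x_3 = 7.5; y_3 = 1.5; z_3 = 2; r_3 = 1; x_4 = 2.5; y_4 = 3; z_4 = 10.5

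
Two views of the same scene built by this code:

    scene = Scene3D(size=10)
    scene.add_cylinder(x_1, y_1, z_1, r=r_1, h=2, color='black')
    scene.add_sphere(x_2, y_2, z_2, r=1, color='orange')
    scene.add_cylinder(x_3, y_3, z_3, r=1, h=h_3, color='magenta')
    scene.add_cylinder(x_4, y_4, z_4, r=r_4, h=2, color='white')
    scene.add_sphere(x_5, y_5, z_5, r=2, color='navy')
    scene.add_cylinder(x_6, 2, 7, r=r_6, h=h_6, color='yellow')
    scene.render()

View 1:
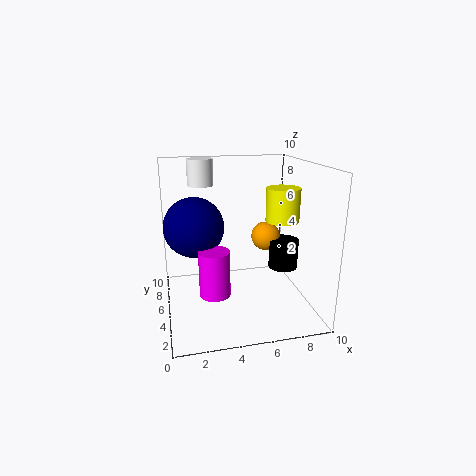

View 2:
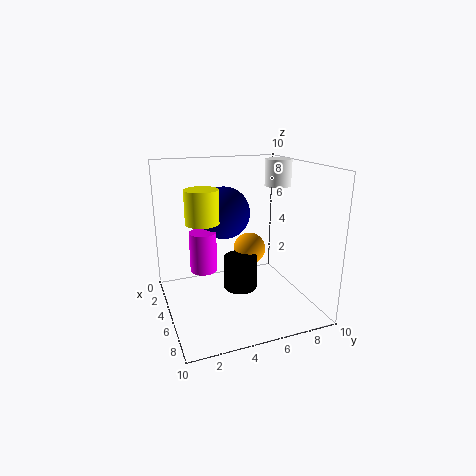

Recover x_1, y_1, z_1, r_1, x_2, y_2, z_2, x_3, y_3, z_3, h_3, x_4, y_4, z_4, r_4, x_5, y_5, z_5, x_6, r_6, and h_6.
x_1 = 8; y_1 = 4; z_1 = 3; r_1 = 1; x_2 = 7; y_2 = 5; z_2 = 5; x_3 = 3; y_3 = 3; z_3 = 2; h_3 = 3; x_4 = 3; y_4 = 9; z_4 = 8; r_4 = 1; x_5 = 2; y_5 = 5; z_5 = 6; x_6 = 7; r_6 = 1; h_6 = 2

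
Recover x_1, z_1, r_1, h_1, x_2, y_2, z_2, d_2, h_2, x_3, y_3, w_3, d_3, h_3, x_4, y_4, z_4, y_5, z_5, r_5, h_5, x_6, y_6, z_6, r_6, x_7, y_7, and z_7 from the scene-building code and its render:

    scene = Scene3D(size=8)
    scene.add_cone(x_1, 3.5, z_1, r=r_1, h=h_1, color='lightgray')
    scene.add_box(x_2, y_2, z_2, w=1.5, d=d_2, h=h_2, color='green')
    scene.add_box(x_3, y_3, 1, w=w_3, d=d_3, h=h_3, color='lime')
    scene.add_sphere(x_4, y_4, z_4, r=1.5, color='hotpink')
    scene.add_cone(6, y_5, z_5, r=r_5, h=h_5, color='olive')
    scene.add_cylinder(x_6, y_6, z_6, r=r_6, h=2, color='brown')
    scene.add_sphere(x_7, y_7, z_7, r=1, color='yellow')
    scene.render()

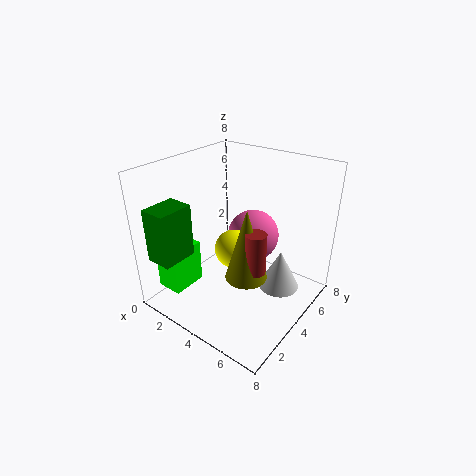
x_1 = 7
z_1 = 2.5
r_1 = 1
h_1 = 2
x_2 = 0.5
y_2 = 0.5
z_2 = 3
d_2 = 2
h_2 = 3
x_3 = 0.5
y_3 = 1
w_3 = 1.5
d_3 = 2
h_3 = 2.5
x_4 = 4
y_4 = 5.5
z_4 = 3.5
y_5 = 2
z_5 = 3.5
r_5 = 1
h_5 = 3.5
x_6 = 6.5
y_6 = 2
z_6 = 4
r_6 = 0.5
x_7 = 4.5
y_7 = 3
z_7 = 4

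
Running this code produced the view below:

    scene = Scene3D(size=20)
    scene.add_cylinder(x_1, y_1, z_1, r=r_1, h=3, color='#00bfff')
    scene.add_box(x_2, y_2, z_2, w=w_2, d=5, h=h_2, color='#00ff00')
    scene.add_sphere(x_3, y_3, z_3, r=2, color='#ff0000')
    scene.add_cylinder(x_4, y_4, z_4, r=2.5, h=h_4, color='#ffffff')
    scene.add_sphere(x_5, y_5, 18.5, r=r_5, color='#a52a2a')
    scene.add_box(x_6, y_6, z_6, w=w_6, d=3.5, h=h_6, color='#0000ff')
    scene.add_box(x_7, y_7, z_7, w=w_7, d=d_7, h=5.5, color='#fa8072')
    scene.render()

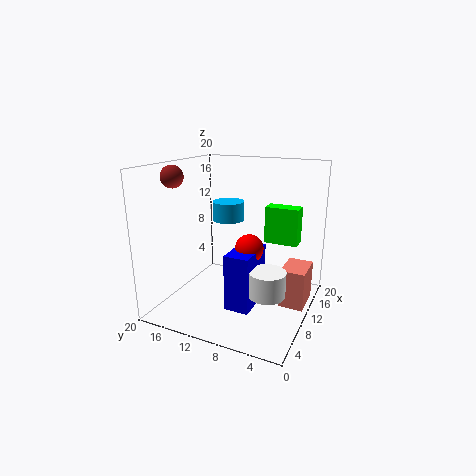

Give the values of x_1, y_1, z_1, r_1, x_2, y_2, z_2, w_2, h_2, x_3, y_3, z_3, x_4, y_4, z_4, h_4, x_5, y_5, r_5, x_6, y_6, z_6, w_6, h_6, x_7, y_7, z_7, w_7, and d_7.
x_1 = 16; y_1 = 14.5; z_1 = 10.5; r_1 = 2.5; x_2 = 15; y_2 = 3; z_2 = 8; w_2 = 2.5; h_2 = 5.5; x_3 = 10.5; y_3 = 8.5; z_3 = 8.5; x_4 = 8.5; y_4 = 5; z_4 = 3; h_4 = 3.5; x_5 = 6; y_5 = 17.5; r_5 = 1.5; x_6 = 6.5; y_6 = 7; z_6 = 0.5; w_6 = 6.5; h_6 = 8; x_7 = 10.5; y_7 = 0.5; z_7 = 0.5; w_7 = 5; d_7 = 3.5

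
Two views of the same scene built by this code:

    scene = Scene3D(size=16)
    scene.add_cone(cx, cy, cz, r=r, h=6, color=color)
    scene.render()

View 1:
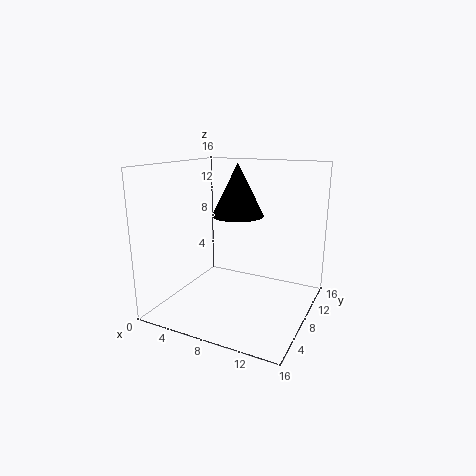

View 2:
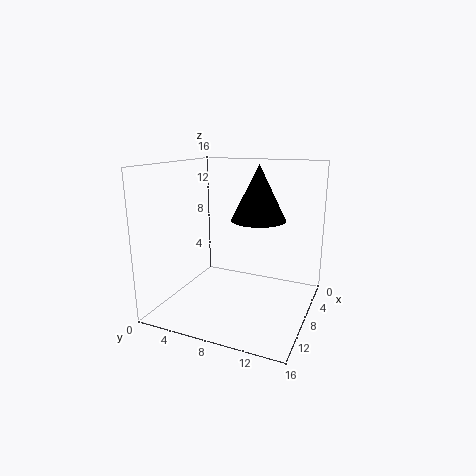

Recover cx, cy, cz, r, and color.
cx = 7; cy = 10; cz = 10; r = 3; color = 'black'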